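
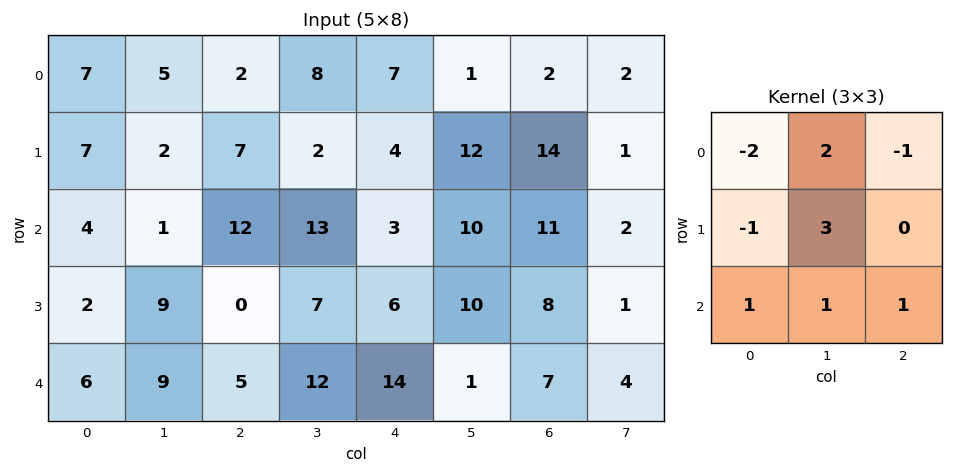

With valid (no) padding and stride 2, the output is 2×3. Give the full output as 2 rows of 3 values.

10 32 42
27 51 49

Output[0,0]: The receptive field on the input at this output position is [7 5 2 / 7 2 7 / 4 1 12]. Elementwise product with the kernel and sum: 7·-2 + 5·2 + 2·-1 + 7·-1 + 2·3 + 4·1 + 1·1 + 12·1.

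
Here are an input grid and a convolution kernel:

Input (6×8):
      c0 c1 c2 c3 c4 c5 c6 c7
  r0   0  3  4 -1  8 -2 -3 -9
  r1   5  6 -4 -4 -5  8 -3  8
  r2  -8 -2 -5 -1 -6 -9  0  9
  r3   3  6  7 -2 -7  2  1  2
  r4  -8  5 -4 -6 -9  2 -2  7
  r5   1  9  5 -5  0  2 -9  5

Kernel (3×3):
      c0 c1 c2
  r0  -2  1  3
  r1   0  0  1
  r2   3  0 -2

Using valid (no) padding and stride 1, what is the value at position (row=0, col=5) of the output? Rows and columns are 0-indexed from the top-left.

-63

The receptive field on the input at this output position is [-2 -3 -9 / 8 -3 8 / -9 0 9]. Elementwise product with the kernel and sum: -2·-2 + -3·1 + -9·3 + 8·1 + -9·3 + 9·-2.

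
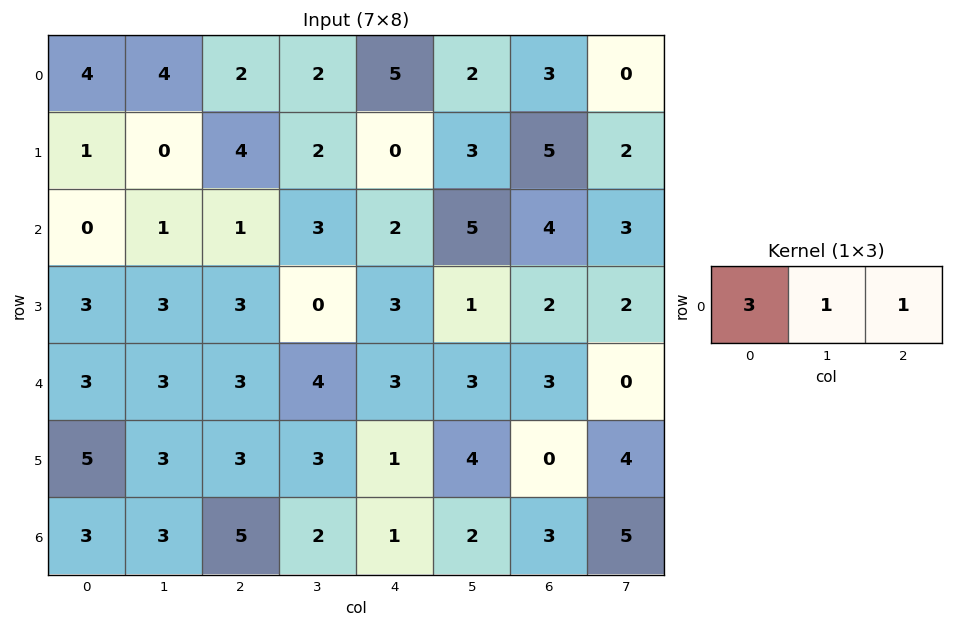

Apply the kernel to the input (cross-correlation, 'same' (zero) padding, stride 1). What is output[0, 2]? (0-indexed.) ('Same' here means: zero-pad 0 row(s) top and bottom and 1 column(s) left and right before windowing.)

The receptive field on the zero-padded input at this output position is [4 2 2]. Elementwise product with the kernel and sum: 4·3 + 2·1 + 2·1.

16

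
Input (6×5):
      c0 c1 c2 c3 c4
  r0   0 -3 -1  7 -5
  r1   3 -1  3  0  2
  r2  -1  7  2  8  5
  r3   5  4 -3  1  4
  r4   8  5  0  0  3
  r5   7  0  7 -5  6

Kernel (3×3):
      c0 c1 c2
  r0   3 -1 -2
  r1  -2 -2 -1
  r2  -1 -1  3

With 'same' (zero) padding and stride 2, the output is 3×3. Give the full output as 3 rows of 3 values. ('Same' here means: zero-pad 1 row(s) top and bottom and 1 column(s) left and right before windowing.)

-3 -1 -6
1 -30 -33
-41 -19 -8

Output[0,0]: The receptive field on the zero-padded input at this output position is [0 0 0 / 0 0 -3 / 0 3 -1]. Elementwise product with the kernel and sum: 0·3 + 0·-1 + 0·-2 + 0·-2 + 0·-2 + -3·-1 + 0·-1 + 3·-1 + -1·3.
Output[0,1]: The receptive field on the zero-padded input at this output position is [0 0 0 / -3 -1 7 / -1 3 0]. Elementwise product with the kernel and sum: 0·3 + 0·-1 + 0·-2 + -3·-2 + -1·-2 + 7·-1 + -1·-1 + 3·-1 + 0·3.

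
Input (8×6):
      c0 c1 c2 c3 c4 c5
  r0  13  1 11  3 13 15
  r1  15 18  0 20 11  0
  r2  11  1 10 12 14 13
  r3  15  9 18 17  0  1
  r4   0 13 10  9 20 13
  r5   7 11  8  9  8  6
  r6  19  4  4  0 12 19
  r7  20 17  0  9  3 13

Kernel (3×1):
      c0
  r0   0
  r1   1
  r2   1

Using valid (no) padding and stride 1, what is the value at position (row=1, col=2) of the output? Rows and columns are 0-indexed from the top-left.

28

The receptive field on the input at this output position is [0 / 10 / 18]. Elementwise product with the kernel and sum: 10·1 + 18·1.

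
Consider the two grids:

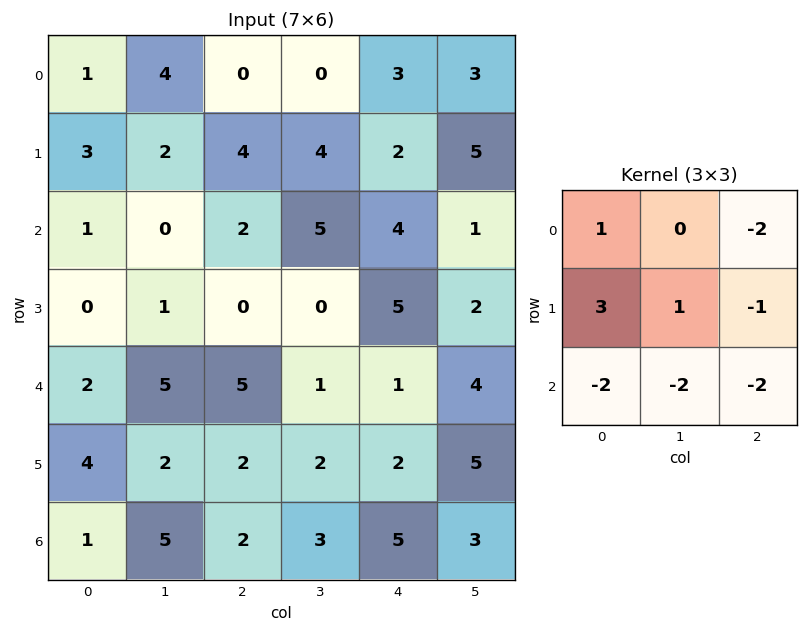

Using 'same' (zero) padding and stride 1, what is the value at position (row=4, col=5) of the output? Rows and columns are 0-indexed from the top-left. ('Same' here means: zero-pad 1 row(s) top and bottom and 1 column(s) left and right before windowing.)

-2

The receptive field on the zero-padded input at this output position is [5 2 0 / 1 4 0 / 2 5 0]. Elementwise product with the kernel and sum: 5·1 + 0·-2 + 1·3 + 4·1 + 0·-1 + 2·-2 + 5·-2 + 0·-2.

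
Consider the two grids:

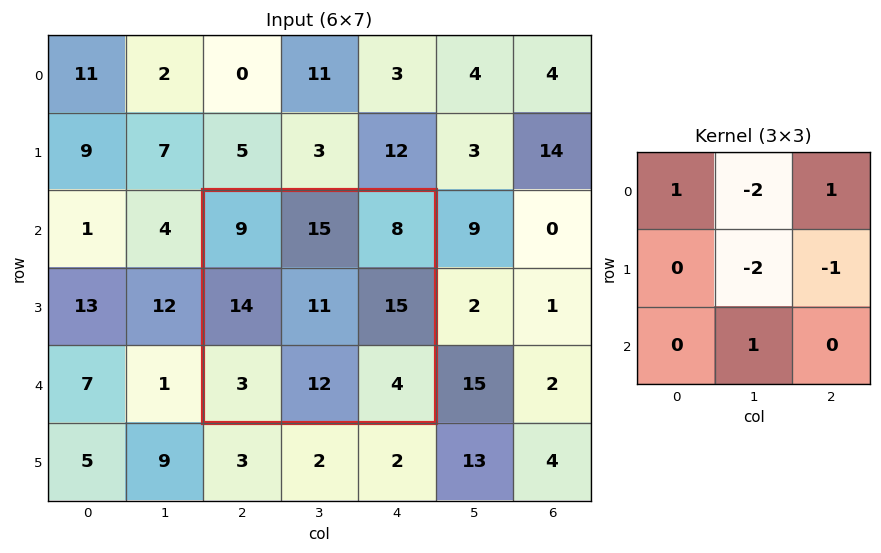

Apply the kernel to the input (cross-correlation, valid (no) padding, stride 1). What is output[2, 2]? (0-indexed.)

The receptive field on the input at this output position is [9 15 8 / 14 11 15 / 3 12 4]. Elementwise product with the kernel and sum: 9·1 + 15·-2 + 8·1 + 11·-2 + 15·-1 + 12·1.

-38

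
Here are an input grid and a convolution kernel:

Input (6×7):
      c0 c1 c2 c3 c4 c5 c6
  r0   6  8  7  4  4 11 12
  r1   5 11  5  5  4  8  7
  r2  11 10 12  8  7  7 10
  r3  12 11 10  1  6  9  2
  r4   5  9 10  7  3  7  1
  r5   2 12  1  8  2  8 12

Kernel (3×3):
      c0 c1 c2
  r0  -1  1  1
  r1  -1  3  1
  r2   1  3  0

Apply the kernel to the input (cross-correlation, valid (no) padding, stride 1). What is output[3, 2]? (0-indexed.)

36

The receptive field on the input at this output position is [10 1 6 / 10 7 3 / 1 8 2]. Elementwise product with the kernel and sum: 10·-1 + 1·1 + 6·1 + 10·-1 + 7·3 + 3·1 + 1·1 + 8·3.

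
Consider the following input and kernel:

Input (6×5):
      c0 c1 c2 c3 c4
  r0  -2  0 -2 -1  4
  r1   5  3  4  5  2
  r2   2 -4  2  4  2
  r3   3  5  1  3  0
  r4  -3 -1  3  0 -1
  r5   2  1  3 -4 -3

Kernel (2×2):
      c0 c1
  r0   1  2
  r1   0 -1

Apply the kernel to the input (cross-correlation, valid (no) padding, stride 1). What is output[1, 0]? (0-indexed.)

15

The receptive field on the input at this output position is [5 3 / 2 -4]. Elementwise product with the kernel and sum: 5·1 + 3·2 + -4·-1.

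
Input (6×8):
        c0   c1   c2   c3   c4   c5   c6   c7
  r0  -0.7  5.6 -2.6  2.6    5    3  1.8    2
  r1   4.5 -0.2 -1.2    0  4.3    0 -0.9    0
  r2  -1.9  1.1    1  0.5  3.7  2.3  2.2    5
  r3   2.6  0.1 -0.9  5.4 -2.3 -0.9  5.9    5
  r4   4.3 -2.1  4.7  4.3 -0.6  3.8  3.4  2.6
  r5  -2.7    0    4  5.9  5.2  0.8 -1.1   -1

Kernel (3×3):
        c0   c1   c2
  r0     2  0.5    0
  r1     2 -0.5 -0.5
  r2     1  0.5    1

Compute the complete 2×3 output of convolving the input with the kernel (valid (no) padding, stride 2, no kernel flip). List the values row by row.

10.75 -3.5 27.6
10.3 5.15 6.15

Output[0,0]: The receptive field on the input at this output position is [-0.7 5.6 -2.6 / 4.5 -0.2 -1.2 / -1.9 1.1 1]. Elementwise product with the kernel and sum: -0.7·2 + 5.6·0.5 + 4.5·2 + -0.2·-0.5 + -1.2·-0.5 + -1.9·1 + 1.1·0.5 + 1·1.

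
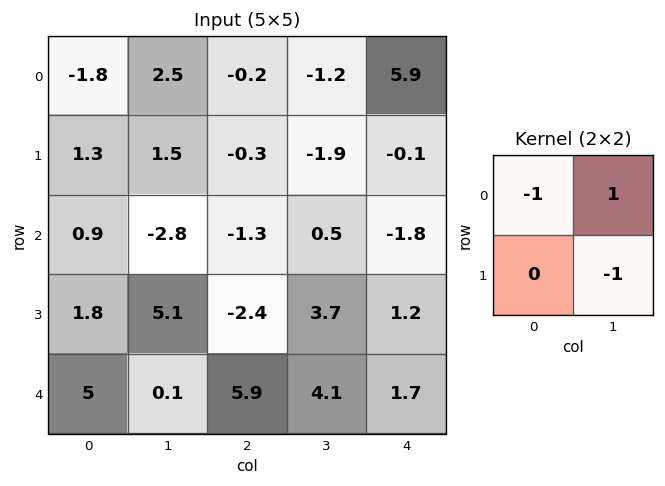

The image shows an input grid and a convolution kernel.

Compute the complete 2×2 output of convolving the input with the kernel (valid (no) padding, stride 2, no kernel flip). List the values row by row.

2.8 0.9
-8.8 -1.9

Output[0,0]: The receptive field on the input at this output position is [-1.8 2.5 / 1.3 1.5]. Elementwise product with the kernel and sum: -1.8·-1 + 2.5·1 + 1.5·-1.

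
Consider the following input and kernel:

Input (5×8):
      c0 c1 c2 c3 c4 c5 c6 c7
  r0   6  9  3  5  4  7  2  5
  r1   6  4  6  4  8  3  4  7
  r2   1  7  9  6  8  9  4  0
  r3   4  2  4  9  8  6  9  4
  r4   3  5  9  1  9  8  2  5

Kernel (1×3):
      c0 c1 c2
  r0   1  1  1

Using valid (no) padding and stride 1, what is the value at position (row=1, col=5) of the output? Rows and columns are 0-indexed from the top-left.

The receptive field on the input at this output position is [3 4 7]. Elementwise product with the kernel and sum: 3·1 + 4·1 + 7·1.

14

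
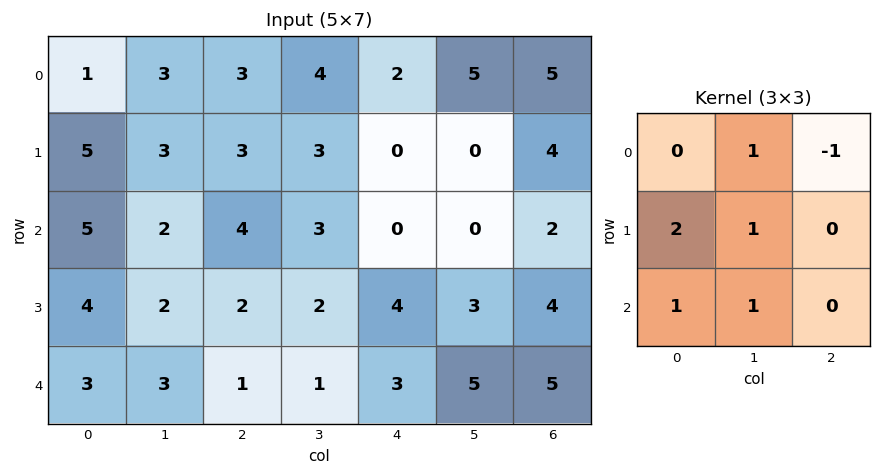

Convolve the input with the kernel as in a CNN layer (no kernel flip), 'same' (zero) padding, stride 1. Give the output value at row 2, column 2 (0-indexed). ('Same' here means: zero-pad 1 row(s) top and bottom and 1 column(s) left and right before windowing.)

The receptive field on the zero-padded input at this output position is [3 3 3 / 2 4 3 / 2 2 2]. Elementwise product with the kernel and sum: 3·1 + 3·-1 + 2·2 + 4·1 + 2·1 + 2·1.

12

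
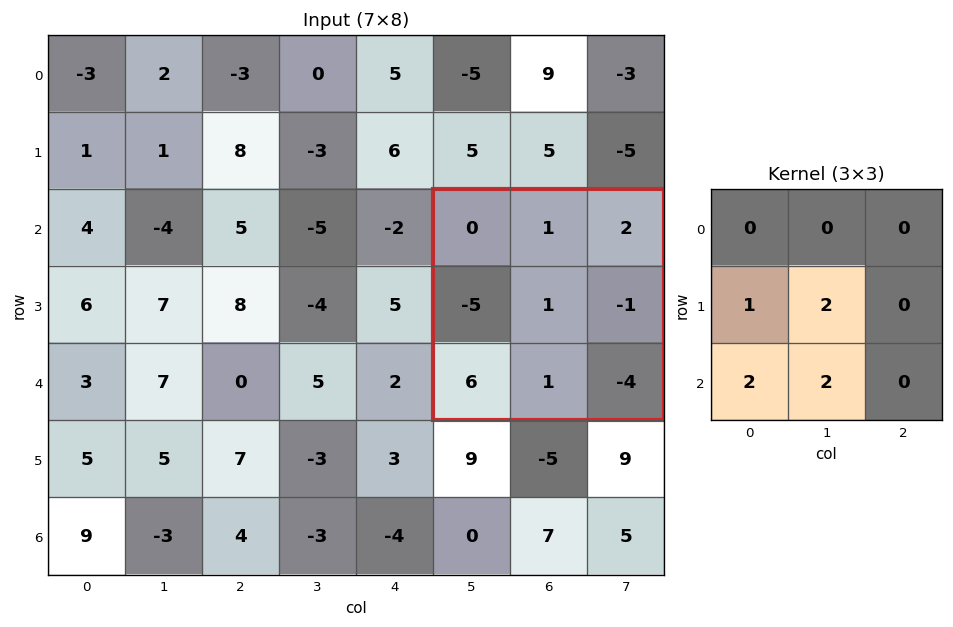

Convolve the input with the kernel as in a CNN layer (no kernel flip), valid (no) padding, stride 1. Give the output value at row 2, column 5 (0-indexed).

11

The receptive field on the input at this output position is [0 1 2 / -5 1 -1 / 6 1 -4]. Elementwise product with the kernel and sum: -5·1 + 1·2 + 6·2 + 1·2.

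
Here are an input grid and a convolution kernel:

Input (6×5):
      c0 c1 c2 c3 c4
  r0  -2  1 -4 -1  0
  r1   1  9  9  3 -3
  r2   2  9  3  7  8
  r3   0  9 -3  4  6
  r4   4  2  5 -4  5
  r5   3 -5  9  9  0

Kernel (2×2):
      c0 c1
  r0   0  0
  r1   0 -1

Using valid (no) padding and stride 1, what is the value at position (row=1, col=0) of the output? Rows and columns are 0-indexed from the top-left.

-9

The receptive field on the input at this output position is [1 9 / 2 9]. Elementwise product with the kernel and sum: 9·-1.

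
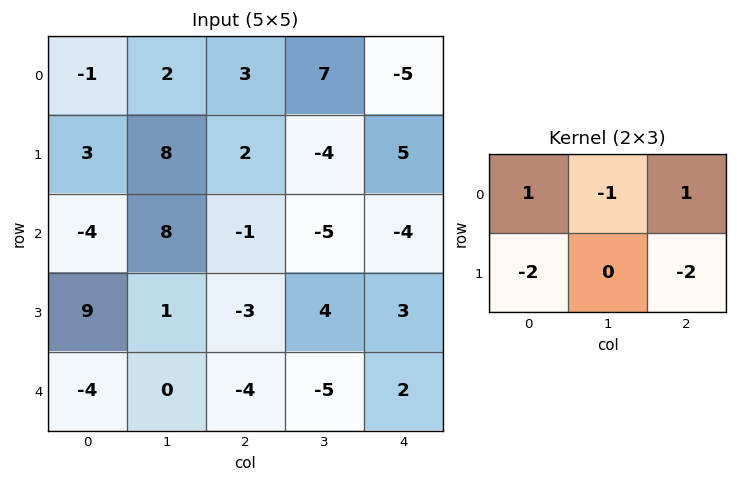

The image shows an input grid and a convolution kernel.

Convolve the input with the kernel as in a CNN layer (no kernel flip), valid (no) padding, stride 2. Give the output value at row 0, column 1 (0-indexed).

The receptive field on the input at this output position is [3 7 -5 / 2 -4 5]. Elementwise product with the kernel and sum: 3·1 + 7·-1 + -5·1 + 2·-2 + 5·-2.

-23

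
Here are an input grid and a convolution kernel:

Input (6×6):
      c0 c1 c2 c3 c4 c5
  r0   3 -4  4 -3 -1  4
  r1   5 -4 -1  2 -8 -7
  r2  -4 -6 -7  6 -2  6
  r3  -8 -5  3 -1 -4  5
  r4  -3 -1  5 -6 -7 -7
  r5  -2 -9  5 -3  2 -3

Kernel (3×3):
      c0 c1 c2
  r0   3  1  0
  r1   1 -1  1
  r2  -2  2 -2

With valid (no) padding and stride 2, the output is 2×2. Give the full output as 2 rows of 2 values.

23 28
-24 -23

Output[0,0]: The receptive field on the input at this output position is [3 -4 4 / 5 -4 -1 / -4 -6 -7]. Elementwise product with the kernel and sum: 3·3 + -4·1 + 5·1 + -4·-1 + -1·1 + -4·-2 + -6·2 + -7·-2.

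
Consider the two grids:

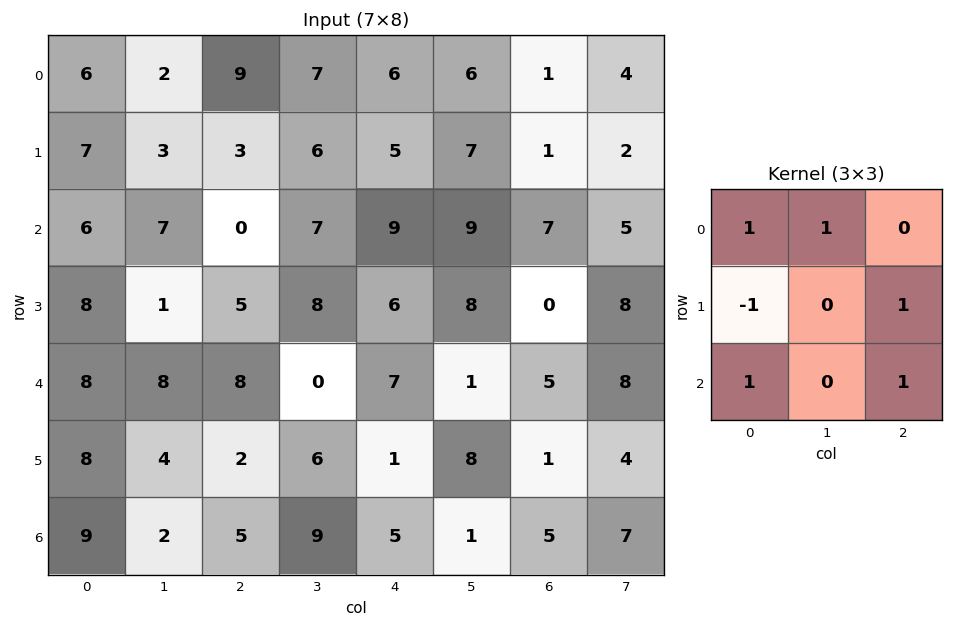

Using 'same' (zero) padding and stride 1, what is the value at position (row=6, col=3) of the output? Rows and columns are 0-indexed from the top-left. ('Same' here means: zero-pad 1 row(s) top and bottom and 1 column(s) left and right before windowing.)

8

The receptive field on the zero-padded input at this output position is [2 6 1 / 5 9 5 / 0 0 0]. Elementwise product with the kernel and sum: 2·1 + 6·1 + 5·-1 + 5·1 + 0·1 + 0·1.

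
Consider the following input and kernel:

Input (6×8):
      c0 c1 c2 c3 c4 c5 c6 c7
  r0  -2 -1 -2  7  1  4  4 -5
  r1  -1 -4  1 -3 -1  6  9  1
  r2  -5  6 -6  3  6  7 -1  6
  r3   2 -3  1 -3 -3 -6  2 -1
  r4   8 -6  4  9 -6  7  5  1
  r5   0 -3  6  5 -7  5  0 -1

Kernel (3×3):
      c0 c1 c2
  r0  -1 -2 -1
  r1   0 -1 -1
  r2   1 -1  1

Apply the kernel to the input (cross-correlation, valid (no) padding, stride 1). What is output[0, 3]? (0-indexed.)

The receptive field on the input at this output position is [7 1 4 / -3 -1 6 / 3 6 7]. Elementwise product with the kernel and sum: 7·-1 + 1·-2 + 4·-1 + -1·-1 + 6·-1 + 3·1 + 6·-1 + 7·1.

-14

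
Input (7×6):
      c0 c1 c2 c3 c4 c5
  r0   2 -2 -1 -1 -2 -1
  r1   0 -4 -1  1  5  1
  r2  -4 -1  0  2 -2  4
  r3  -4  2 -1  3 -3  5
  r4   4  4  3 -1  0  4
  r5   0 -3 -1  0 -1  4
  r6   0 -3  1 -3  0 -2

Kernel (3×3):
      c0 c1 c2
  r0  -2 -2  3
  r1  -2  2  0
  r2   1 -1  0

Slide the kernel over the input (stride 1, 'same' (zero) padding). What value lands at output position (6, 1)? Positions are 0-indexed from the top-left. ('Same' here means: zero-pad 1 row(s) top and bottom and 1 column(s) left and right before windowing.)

-3

The receptive field on the zero-padded input at this output position is [0 -3 -1 / 0 -3 1 / 0 0 0]. Elementwise product with the kernel and sum: 0·-2 + -3·-2 + -1·3 + 0·-2 + -3·2 + 0·1 + 0·-1.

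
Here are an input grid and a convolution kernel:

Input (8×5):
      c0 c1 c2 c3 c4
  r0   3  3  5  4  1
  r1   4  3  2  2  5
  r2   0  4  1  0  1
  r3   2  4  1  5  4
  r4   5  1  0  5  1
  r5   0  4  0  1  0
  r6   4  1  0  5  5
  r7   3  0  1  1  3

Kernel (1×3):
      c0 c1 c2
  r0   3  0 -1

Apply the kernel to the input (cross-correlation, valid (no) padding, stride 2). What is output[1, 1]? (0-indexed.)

2

The receptive field on the input at this output position is [1 0 1]. Elementwise product with the kernel and sum: 1·3 + 1·-1.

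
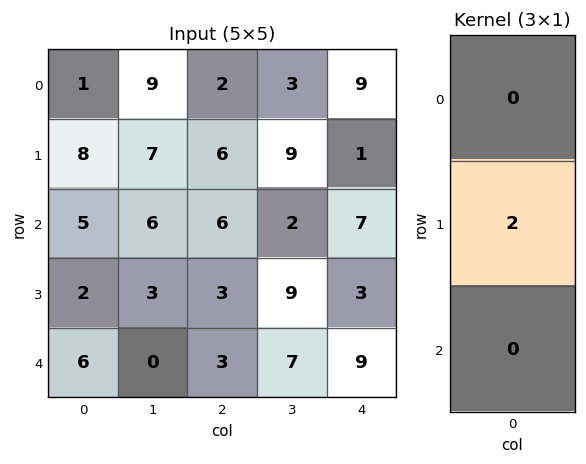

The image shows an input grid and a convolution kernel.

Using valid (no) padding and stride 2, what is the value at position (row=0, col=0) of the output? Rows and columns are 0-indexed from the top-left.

16

The receptive field on the input at this output position is [1 / 8 / 5]. Elementwise product with the kernel and sum: 8·2.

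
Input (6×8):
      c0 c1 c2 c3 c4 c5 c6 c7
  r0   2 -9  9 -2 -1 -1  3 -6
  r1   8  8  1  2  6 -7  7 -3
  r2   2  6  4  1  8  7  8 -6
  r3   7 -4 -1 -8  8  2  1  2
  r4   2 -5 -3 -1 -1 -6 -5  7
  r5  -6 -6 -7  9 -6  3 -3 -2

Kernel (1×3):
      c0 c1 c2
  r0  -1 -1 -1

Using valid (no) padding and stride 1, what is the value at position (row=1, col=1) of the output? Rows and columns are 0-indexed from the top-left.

-11

The receptive field on the input at this output position is [8 1 2]. Elementwise product with the kernel and sum: 8·-1 + 1·-1 + 2·-1.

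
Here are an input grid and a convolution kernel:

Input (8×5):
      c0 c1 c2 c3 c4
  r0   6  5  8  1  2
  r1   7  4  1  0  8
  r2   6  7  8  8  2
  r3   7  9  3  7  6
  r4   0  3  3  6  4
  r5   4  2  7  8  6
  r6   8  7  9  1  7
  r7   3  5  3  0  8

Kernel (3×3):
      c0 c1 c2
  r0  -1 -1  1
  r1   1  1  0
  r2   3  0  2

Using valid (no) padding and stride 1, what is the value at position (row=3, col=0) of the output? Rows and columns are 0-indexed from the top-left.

The receptive field on the input at this output position is [7 9 3 / 0 3 3 / 4 2 7]. Elementwise product with the kernel and sum: 7·-1 + 9·-1 + 3·1 + 0·1 + 3·1 + 4·3 + 7·2.

16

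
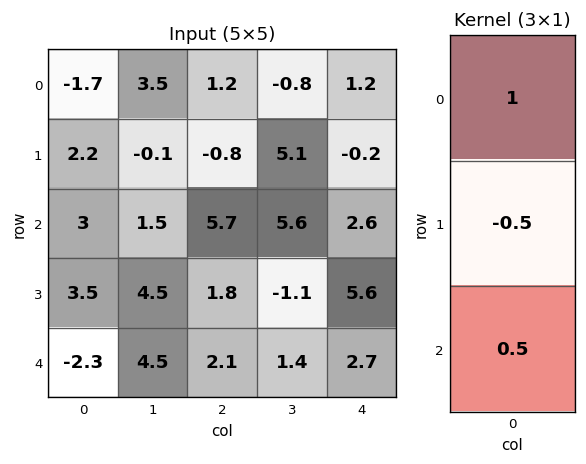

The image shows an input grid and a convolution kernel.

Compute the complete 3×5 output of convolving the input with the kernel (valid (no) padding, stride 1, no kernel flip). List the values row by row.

-1.3 4.3 4.45 -0.55 2.6
2.45 1.4 -2.75 1.75 1.3
0.1 1.5 5.85 6.85 1.15

Output[0,0]: The receptive field on the input at this output position is [-1.7 / 2.2 / 3]. Elementwise product with the kernel and sum: -1.7·1 + 2.2·-0.5 + 3·0.5.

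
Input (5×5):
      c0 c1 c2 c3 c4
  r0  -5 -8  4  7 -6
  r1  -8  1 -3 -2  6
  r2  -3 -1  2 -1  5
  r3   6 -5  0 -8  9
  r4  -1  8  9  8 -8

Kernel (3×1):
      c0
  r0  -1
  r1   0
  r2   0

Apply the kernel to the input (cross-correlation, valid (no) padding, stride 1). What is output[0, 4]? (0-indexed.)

The receptive field on the input at this output position is [-6 / 6 / 5]. Elementwise product with the kernel and sum: -6·-1.

6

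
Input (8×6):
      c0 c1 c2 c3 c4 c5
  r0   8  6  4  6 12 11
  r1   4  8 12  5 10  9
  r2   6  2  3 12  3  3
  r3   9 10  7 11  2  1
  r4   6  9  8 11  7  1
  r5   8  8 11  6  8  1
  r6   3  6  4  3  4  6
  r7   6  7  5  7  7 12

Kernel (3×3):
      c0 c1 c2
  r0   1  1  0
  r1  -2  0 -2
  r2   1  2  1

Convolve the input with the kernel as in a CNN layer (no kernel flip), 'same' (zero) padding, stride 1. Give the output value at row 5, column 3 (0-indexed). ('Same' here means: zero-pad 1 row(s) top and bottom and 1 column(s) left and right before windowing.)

-5

The receptive field on the zero-padded input at this output position is [8 11 7 / 11 6 8 / 4 3 4]. Elementwise product with the kernel and sum: 8·1 + 11·1 + 11·-2 + 8·-2 + 4·1 + 3·2 + 4·1.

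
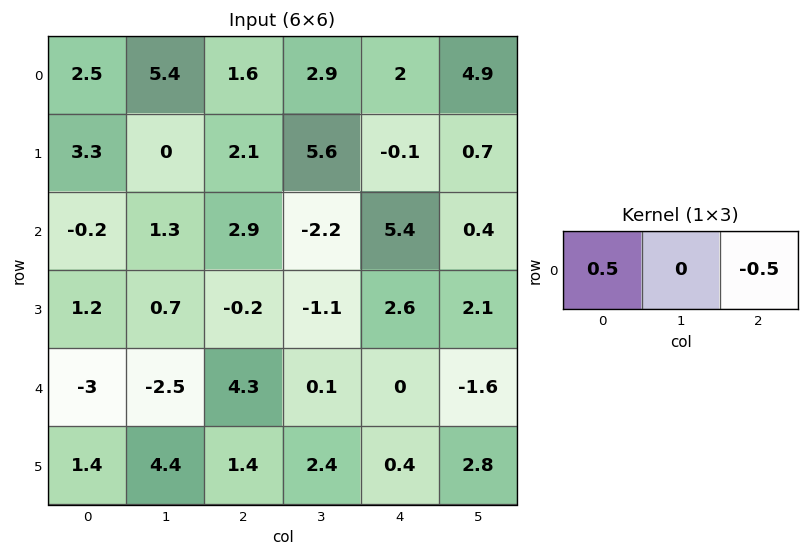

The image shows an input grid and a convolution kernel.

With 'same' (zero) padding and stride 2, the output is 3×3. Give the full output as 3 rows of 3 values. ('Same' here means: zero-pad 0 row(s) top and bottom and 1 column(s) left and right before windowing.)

-2.7 1.25 -1
-0.65 1.75 -1.3
1.25 -1.3 0.85

Output[0,0]: The receptive field on the zero-padded input at this output position is [0 2.5 5.4]. Elementwise product with the kernel and sum: 0·0.5 + 5.4·-0.5.
Output[0,1]: The receptive field on the zero-padded input at this output position is [5.4 1.6 2.9]. Elementwise product with the kernel and sum: 5.4·0.5 + 2.9·-0.5.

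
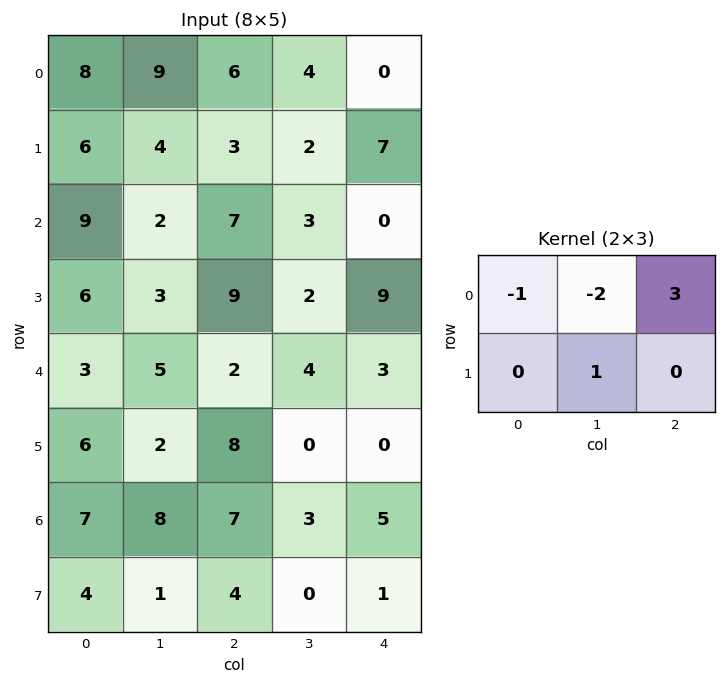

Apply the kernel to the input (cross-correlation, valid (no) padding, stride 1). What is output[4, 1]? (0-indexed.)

11

The receptive field on the input at this output position is [5 2 4 / 2 8 0]. Elementwise product with the kernel and sum: 5·-1 + 2·-2 + 4·3 + 8·1.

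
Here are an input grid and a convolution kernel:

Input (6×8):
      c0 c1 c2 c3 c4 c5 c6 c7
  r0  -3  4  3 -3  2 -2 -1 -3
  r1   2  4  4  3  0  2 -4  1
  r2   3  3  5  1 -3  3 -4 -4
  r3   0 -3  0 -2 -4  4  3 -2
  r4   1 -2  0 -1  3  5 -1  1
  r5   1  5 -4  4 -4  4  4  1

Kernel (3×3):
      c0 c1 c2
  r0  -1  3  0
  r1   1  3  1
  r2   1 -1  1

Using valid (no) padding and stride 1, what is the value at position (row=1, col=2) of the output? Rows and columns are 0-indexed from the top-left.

The receptive field on the input at this output position is [4 3 0 / 5 1 -3 / 0 -2 -4]. Elementwise product with the kernel and sum: 4·-1 + 3·3 + 5·1 + 1·3 + -3·1 + 0·1 + -2·-1 + -4·1.

8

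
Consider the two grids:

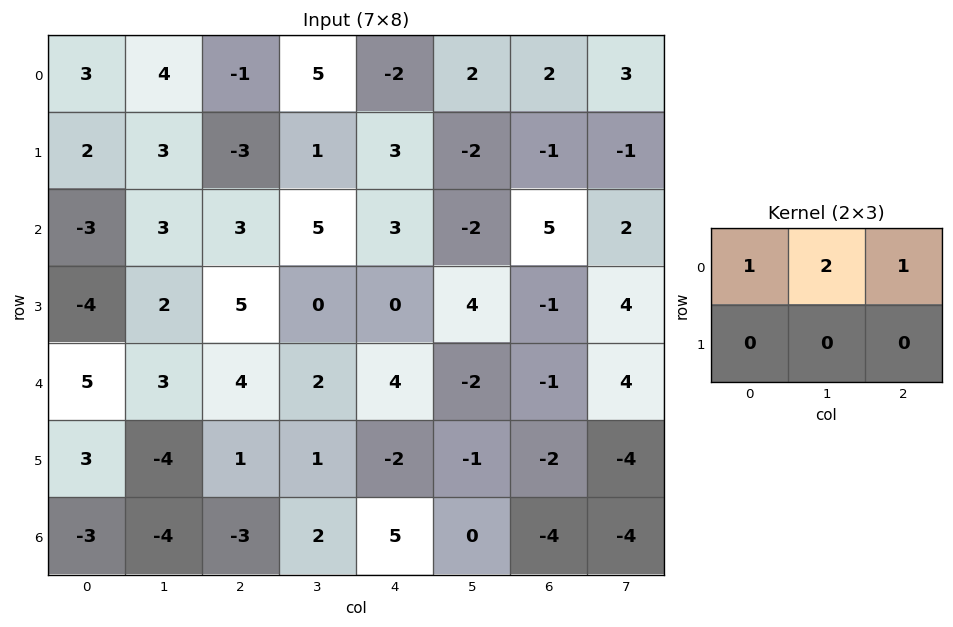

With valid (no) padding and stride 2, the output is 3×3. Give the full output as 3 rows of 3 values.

Output[0,0]: The receptive field on the input at this output position is [3 4 -1 / 2 3 -3]. Elementwise product with the kernel and sum: 3·1 + 4·2 + -1·1.

10 7 4
6 16 4
15 12 -1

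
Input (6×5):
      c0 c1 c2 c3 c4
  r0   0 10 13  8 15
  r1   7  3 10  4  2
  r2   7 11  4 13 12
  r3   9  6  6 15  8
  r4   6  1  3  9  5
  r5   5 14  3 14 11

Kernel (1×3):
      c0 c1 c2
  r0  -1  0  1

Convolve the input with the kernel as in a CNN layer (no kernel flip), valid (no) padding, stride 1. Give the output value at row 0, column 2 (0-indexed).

2

The receptive field on the input at this output position is [13 8 15]. Elementwise product with the kernel and sum: 13·-1 + 15·1.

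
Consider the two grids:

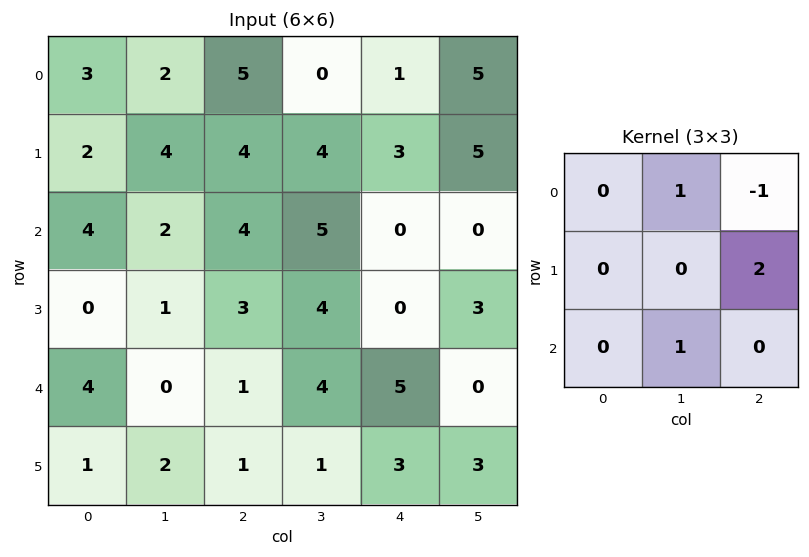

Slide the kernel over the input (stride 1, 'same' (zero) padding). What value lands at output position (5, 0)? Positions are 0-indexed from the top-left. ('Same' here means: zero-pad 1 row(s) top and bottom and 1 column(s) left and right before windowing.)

8

The receptive field on the zero-padded input at this output position is [0 4 0 / 0 1 2 / 0 0 0]. Elementwise product with the kernel and sum: 4·1 + 0·-1 + 2·2 + 0·1.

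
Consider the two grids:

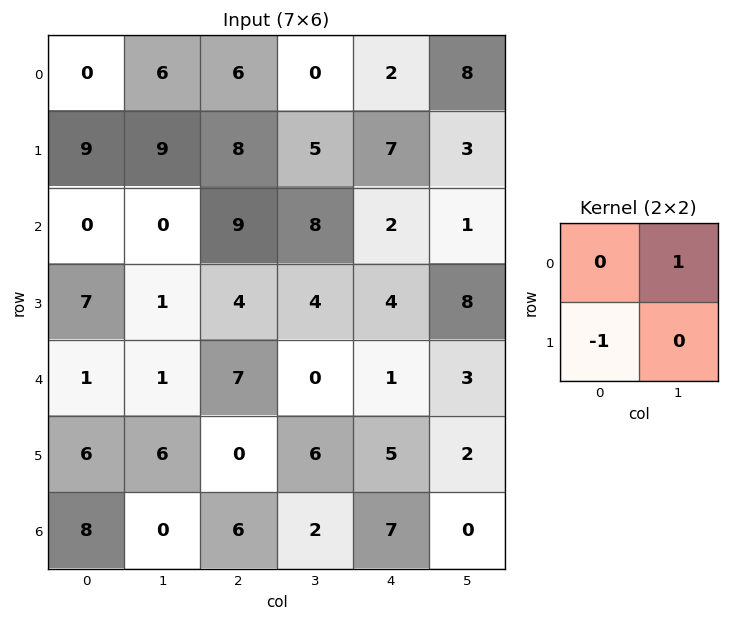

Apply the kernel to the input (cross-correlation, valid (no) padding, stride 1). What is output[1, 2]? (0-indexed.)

-4

The receptive field on the input at this output position is [8 5 / 9 8]. Elementwise product with the kernel and sum: 5·1 + 9·-1.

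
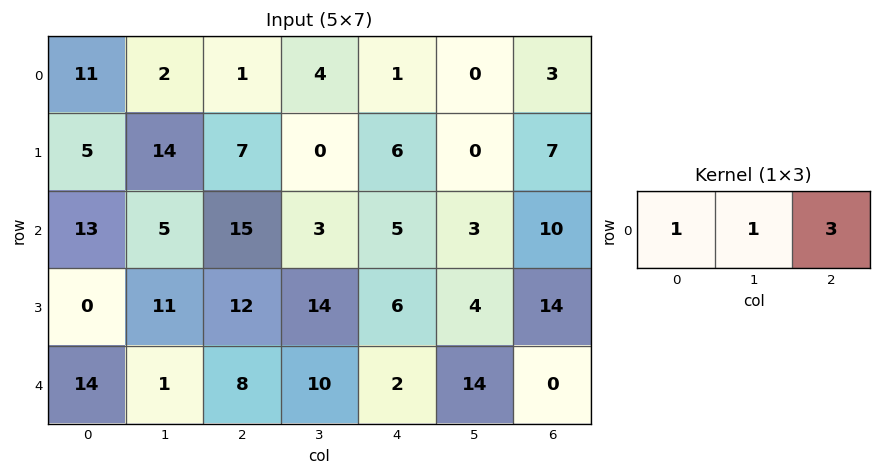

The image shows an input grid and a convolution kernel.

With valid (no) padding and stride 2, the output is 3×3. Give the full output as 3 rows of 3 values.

16 8 10
63 33 38
39 24 16

Output[0,0]: The receptive field on the input at this output position is [11 2 1]. Elementwise product with the kernel and sum: 11·1 + 2·1 + 1·3.
Output[0,1]: The receptive field on the input at this output position is [1 4 1]. Elementwise product with the kernel and sum: 1·1 + 4·1 + 1·3.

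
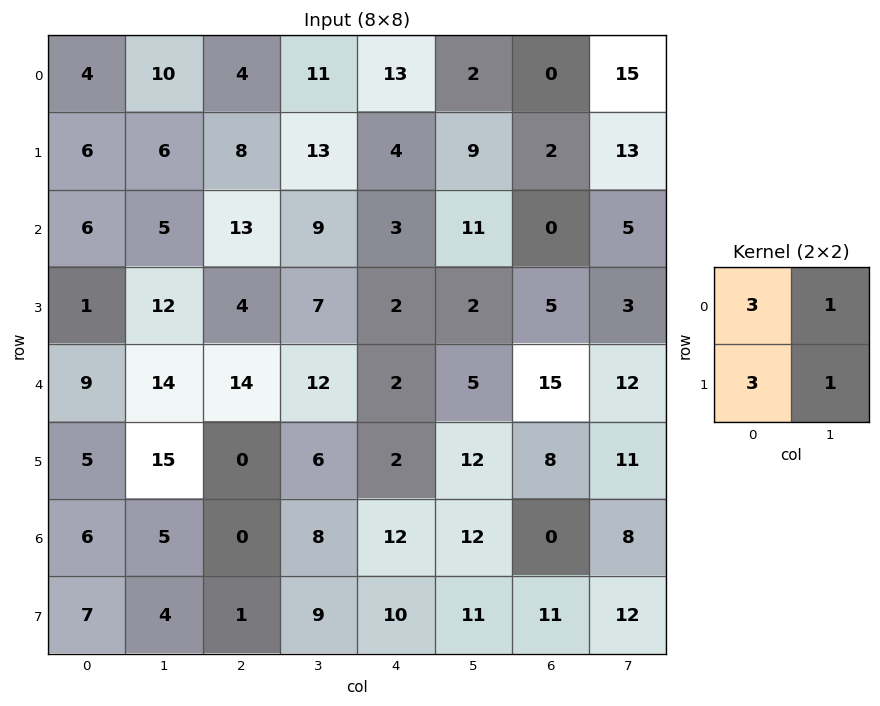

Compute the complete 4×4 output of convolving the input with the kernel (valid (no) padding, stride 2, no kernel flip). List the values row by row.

Output[0,0]: The receptive field on the input at this output position is [4 10 / 6 6]. Elementwise product with the kernel and sum: 4·3 + 10·1 + 6·3 + 6·1.

46 60 62 34
38 67 28 23
71 60 29 92
48 20 89 53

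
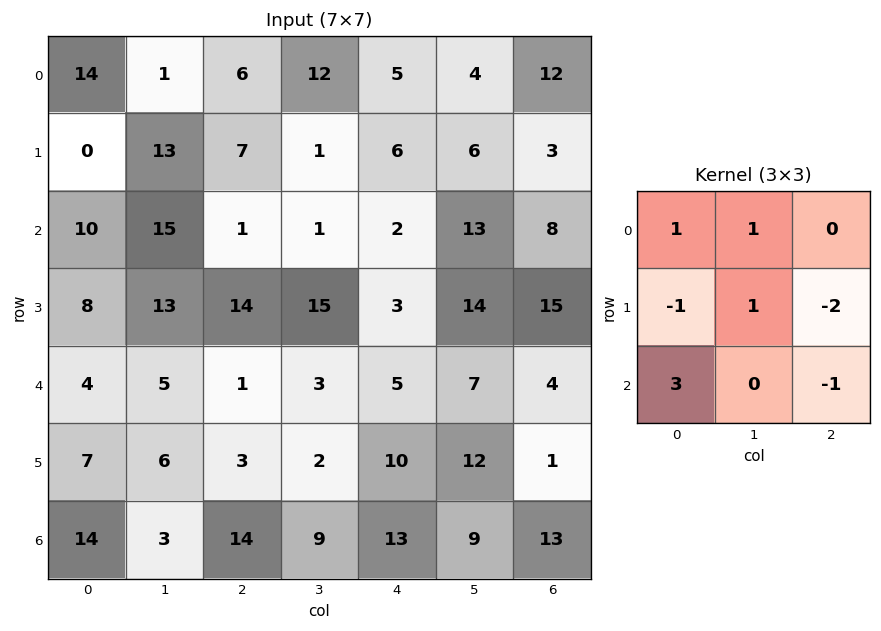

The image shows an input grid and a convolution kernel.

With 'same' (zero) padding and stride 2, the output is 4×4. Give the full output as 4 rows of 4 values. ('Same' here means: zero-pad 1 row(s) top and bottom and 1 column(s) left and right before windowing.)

Output[0,0]: The receptive field on the zero-padded input at this output position is [0 0 0 / 0 14 1 / 0 0 13]. Elementwise product with the kernel and sum: 0·1 + 0·1 + 0·-1 + 14·1 + 1·-2 + 0·3 + 13·-1.

-1 19 -18 26
-33 28 13 46
-4 33 0 62
15 2 -2 17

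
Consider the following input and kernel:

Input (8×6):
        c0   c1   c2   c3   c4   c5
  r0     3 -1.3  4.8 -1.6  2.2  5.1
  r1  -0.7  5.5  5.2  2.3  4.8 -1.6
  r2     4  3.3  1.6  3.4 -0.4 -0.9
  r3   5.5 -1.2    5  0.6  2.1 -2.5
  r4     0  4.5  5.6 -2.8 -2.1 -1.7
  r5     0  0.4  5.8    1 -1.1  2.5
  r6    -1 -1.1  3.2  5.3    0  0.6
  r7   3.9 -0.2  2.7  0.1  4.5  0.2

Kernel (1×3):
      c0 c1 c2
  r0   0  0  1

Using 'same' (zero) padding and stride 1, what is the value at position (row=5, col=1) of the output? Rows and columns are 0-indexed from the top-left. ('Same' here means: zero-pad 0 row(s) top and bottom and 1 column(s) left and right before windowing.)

5.8

The receptive field on the zero-padded input at this output position is [0 0.4 5.8]. Elementwise product with the kernel and sum: 5.8·1.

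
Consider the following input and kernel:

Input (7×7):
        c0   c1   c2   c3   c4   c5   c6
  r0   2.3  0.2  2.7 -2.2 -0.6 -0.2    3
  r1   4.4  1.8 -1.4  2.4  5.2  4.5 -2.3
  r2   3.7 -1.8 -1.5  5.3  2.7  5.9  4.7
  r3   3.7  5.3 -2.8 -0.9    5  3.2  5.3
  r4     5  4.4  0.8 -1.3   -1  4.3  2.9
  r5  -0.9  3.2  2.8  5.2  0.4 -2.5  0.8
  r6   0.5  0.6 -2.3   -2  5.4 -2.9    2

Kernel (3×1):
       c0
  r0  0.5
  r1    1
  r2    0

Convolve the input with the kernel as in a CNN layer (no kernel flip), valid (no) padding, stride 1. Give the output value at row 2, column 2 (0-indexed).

-3.55

The receptive field on the input at this output position is [-1.5 / -2.8 / 0.8]. Elementwise product with the kernel and sum: -1.5·0.5 + -2.8·1.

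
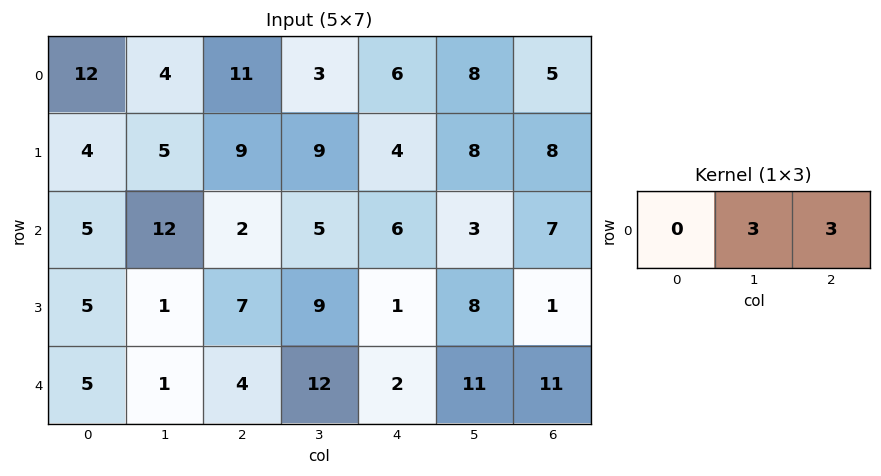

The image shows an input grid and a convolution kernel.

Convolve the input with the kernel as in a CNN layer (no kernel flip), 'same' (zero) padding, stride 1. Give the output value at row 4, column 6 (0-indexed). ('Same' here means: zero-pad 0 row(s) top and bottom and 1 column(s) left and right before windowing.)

The receptive field on the zero-padded input at this output position is [11 11 0]. Elementwise product with the kernel and sum: 11·3 + 0·3.

33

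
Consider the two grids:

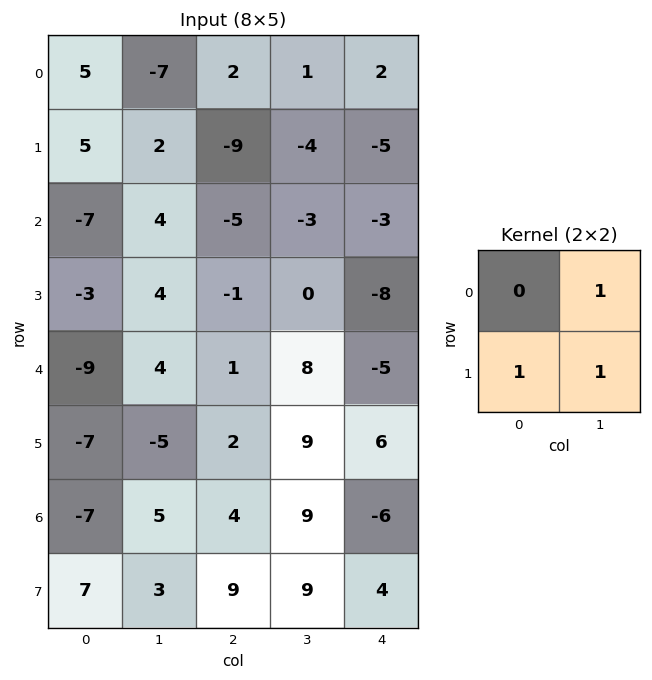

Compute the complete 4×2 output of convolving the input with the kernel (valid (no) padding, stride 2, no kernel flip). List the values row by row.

0 -12
5 -4
-8 19
15 27

Output[0,0]: The receptive field on the input at this output position is [5 -7 / 5 2]. Elementwise product with the kernel and sum: -7·1 + 5·1 + 2·1.
Output[0,1]: The receptive field on the input at this output position is [2 1 / -9 -4]. Elementwise product with the kernel and sum: 1·1 + -9·1 + -4·1.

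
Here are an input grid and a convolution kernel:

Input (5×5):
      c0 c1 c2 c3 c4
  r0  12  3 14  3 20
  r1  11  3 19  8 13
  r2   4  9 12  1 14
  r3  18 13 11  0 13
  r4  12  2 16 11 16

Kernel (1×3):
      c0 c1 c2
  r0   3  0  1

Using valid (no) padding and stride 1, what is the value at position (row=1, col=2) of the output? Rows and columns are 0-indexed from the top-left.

The receptive field on the input at this output position is [19 8 13]. Elementwise product with the kernel and sum: 19·3 + 13·1.

70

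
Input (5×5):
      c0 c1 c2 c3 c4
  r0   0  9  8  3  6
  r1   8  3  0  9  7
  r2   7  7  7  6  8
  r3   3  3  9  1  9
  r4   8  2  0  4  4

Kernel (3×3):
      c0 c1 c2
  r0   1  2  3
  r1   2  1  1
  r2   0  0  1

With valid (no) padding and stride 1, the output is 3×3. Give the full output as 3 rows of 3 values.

Output[0,0]: The receptive field on the input at this output position is [0 9 8 / 8 3 0 / 7 7 7]. Elementwise product with the kernel and sum: 0·1 + 9·2 + 8·3 + 8·2 + 3·1 + 0·1 + 7·1.
Output[0,1]: The receptive field on the input at this output position is [9 8 3 / 3 0 9 / 7 7 6]. Elementwise product with the kernel and sum: 9·1 + 8·2 + 3·3 + 3·2 + 0·1 + 9·1 + 6·1.

68 55 56
51 58 76
60 59 75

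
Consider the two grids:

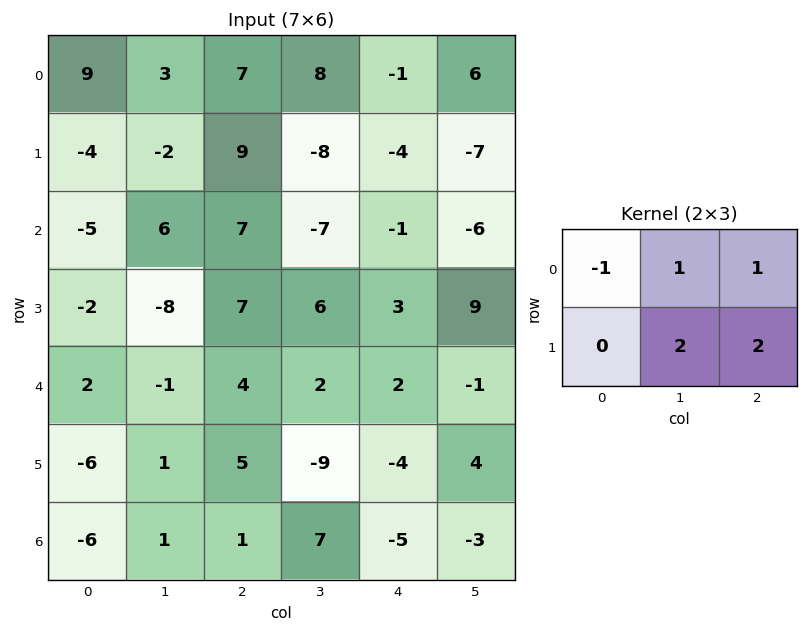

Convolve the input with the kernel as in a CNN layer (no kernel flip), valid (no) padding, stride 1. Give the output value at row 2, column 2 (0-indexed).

3

The receptive field on the input at this output position is [7 -7 -1 / 7 6 3]. Elementwise product with the kernel and sum: 7·-1 + -7·1 + -1·1 + 6·2 + 3·2.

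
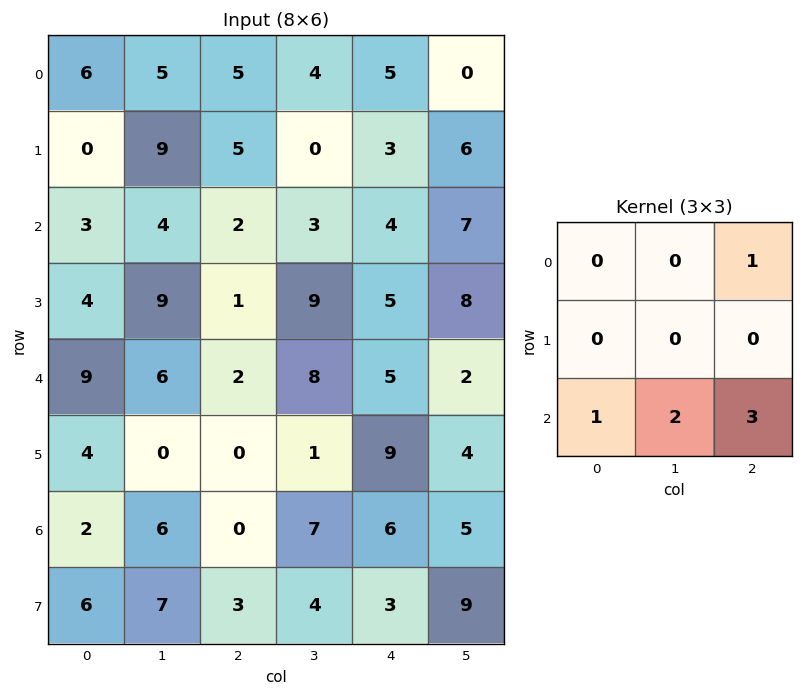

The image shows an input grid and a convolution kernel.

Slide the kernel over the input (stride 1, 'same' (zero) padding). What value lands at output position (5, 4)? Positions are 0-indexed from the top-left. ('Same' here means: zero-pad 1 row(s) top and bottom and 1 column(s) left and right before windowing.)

The receptive field on the zero-padded input at this output position is [8 5 2 / 1 9 4 / 7 6 5]. Elementwise product with the kernel and sum: 2·1 + 7·1 + 6·2 + 5·3.

36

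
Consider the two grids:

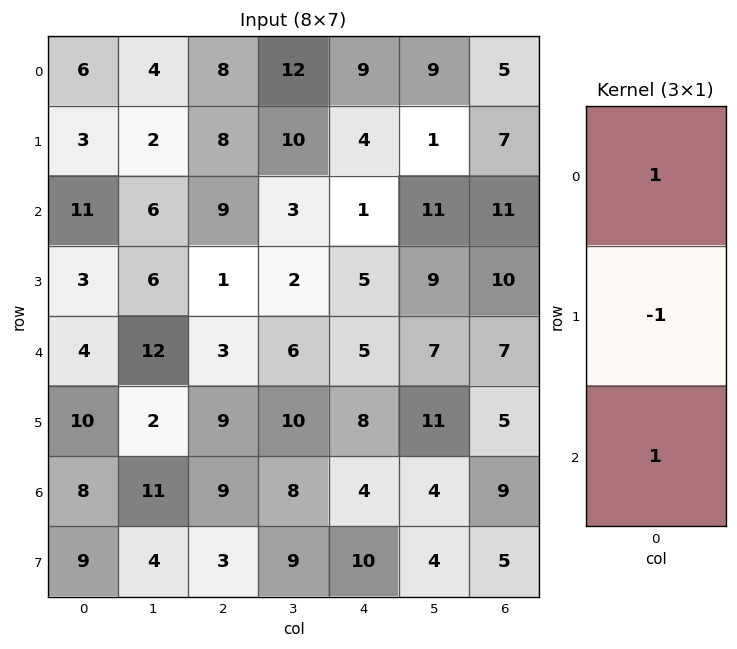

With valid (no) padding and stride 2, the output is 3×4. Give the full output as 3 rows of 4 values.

14 9 6 9
12 11 1 8
2 3 1 11

Output[0,0]: The receptive field on the input at this output position is [6 / 3 / 11]. Elementwise product with the kernel and sum: 6·1 + 3·-1 + 11·1.
Output[0,1]: The receptive field on the input at this output position is [8 / 8 / 9]. Elementwise product with the kernel and sum: 8·1 + 8·-1 + 9·1.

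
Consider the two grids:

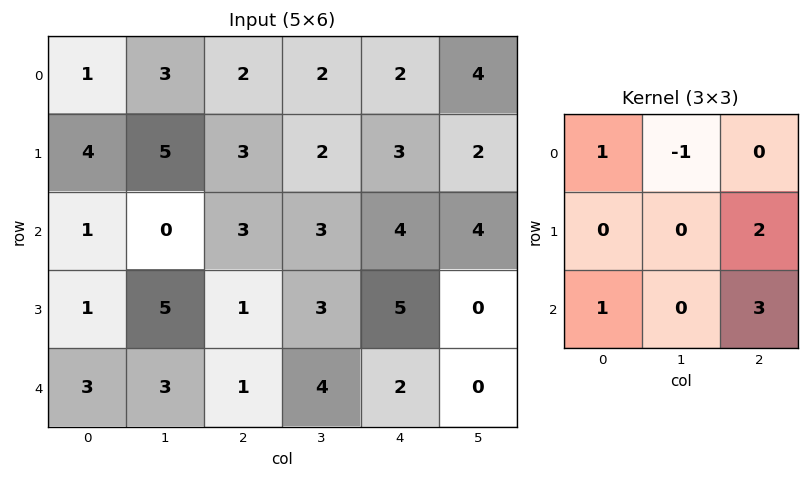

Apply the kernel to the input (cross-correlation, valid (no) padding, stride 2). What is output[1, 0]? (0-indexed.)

9

The receptive field on the input at this output position is [1 0 3 / 1 5 1 / 3 3 1]. Elementwise product with the kernel and sum: 1·1 + 0·-1 + 1·2 + 3·1 + 1·3.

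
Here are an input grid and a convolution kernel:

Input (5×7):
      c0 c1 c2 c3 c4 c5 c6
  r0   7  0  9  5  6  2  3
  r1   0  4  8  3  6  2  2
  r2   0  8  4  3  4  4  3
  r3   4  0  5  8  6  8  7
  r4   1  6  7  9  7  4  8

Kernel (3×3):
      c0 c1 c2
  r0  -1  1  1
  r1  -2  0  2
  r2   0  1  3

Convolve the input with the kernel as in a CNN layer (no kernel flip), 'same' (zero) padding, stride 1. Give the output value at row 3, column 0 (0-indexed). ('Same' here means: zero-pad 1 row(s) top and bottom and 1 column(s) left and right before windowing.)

The receptive field on the zero-padded input at this output position is [0 0 8 / 0 4 0 / 0 1 6]. Elementwise product with the kernel and sum: 0·-1 + 0·1 + 8·1 + 0·-2 + 0·2 + 1·1 + 6·3.

27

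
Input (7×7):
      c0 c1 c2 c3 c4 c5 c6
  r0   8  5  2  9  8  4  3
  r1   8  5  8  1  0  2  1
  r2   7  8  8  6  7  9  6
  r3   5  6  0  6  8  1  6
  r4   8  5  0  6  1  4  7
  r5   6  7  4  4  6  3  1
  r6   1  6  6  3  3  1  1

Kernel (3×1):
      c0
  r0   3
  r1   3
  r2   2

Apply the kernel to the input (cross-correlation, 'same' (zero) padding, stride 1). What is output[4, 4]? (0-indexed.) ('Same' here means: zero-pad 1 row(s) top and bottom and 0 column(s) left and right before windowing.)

The receptive field on the zero-padded input at this output position is [8 / 1 / 6]. Elementwise product with the kernel and sum: 8·3 + 1·3 + 6·2.

39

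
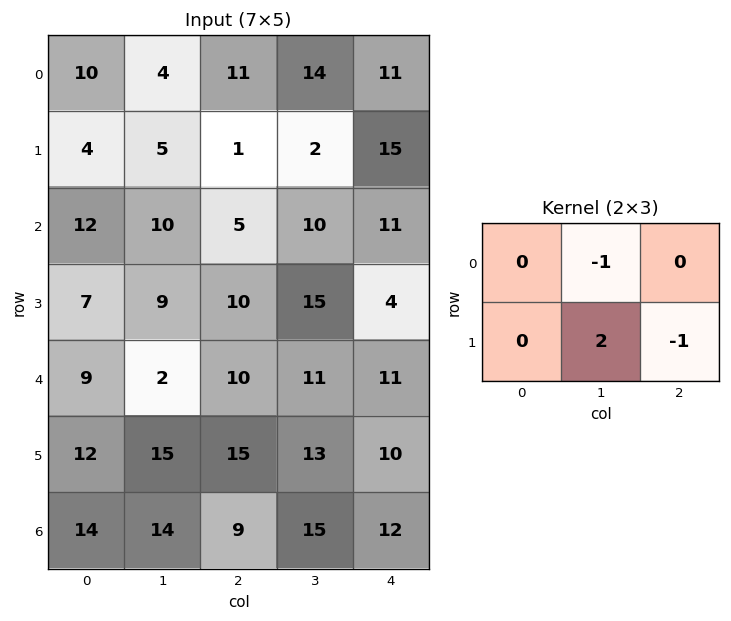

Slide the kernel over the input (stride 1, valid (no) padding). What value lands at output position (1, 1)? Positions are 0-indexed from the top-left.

The receptive field on the input at this output position is [5 1 2 / 10 5 10]. Elementwise product with the kernel and sum: 1·-1 + 5·2 + 10·-1.

-1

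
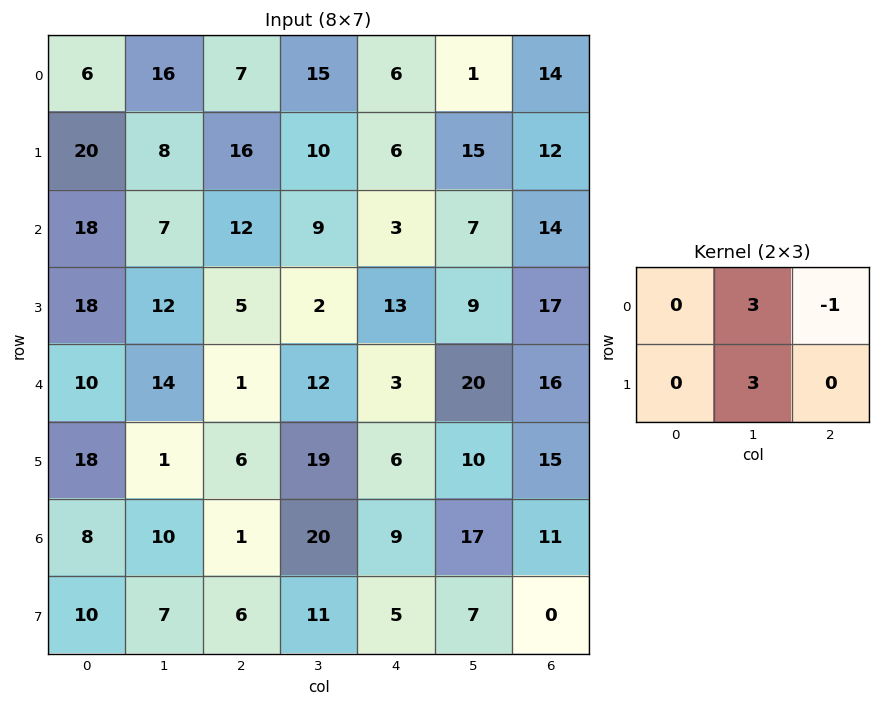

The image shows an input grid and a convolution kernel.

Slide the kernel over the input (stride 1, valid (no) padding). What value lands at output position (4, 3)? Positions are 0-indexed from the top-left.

The receptive field on the input at this output position is [12 3 20 / 19 6 10]. Elementwise product with the kernel and sum: 3·3 + 20·-1 + 6·3.

7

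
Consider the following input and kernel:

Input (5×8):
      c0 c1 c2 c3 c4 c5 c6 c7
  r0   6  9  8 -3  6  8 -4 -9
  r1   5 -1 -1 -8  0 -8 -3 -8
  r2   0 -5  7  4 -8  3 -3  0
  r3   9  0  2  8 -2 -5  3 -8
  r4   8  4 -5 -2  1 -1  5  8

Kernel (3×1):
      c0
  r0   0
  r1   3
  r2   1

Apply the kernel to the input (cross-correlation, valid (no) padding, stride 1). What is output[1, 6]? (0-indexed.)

The receptive field on the input at this output position is [-3 / -3 / 3]. Elementwise product with the kernel and sum: -3·3 + 3·1.

-6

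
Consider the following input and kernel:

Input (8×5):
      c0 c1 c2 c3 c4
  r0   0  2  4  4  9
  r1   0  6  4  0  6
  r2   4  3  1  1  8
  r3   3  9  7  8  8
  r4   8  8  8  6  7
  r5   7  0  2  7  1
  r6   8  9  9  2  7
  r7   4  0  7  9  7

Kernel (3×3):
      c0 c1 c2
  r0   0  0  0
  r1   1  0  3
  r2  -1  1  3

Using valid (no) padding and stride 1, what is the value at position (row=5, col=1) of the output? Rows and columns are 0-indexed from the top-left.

49

The receptive field on the input at this output position is [0 2 7 / 9 9 2 / 0 7 9]. Elementwise product with the kernel and sum: 9·1 + 2·3 + 0·-1 + 7·1 + 9·3.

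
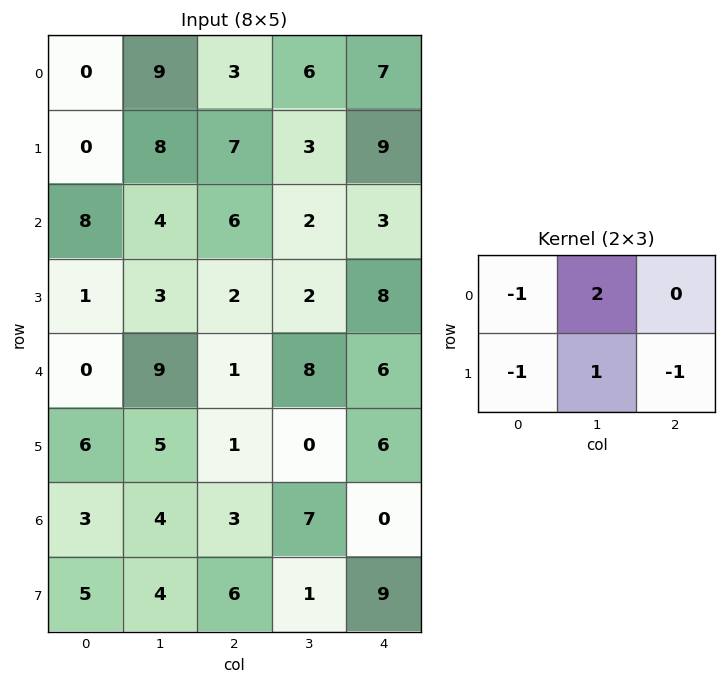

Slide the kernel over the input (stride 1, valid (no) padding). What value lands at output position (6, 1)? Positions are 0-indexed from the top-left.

3

The receptive field on the input at this output position is [4 3 7 / 4 6 1]. Elementwise product with the kernel and sum: 4·-1 + 3·2 + 4·-1 + 6·1 + 1·-1.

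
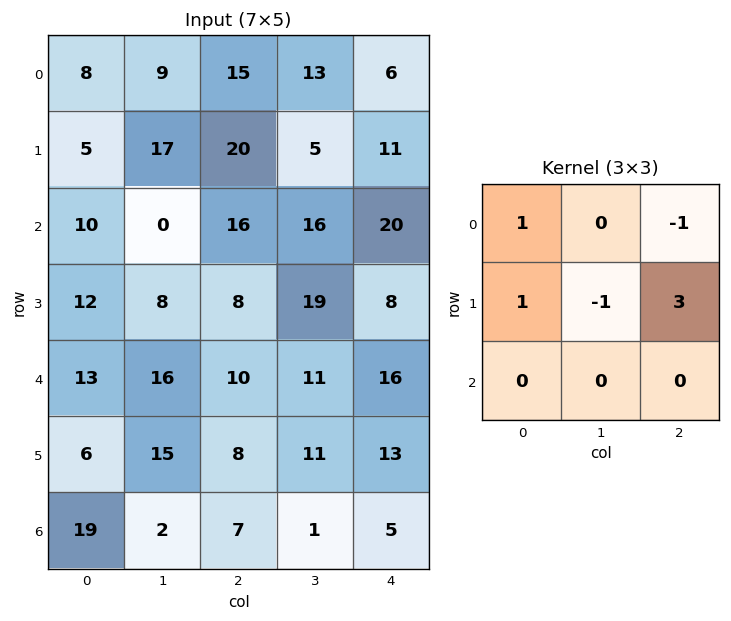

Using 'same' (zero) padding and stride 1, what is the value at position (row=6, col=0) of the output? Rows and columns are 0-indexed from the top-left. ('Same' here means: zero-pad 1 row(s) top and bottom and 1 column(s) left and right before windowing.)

The receptive field on the zero-padded input at this output position is [0 6 15 / 0 19 2 / 0 0 0]. Elementwise product with the kernel and sum: 0·1 + 15·-1 + 0·1 + 19·-1 + 2·3.

-28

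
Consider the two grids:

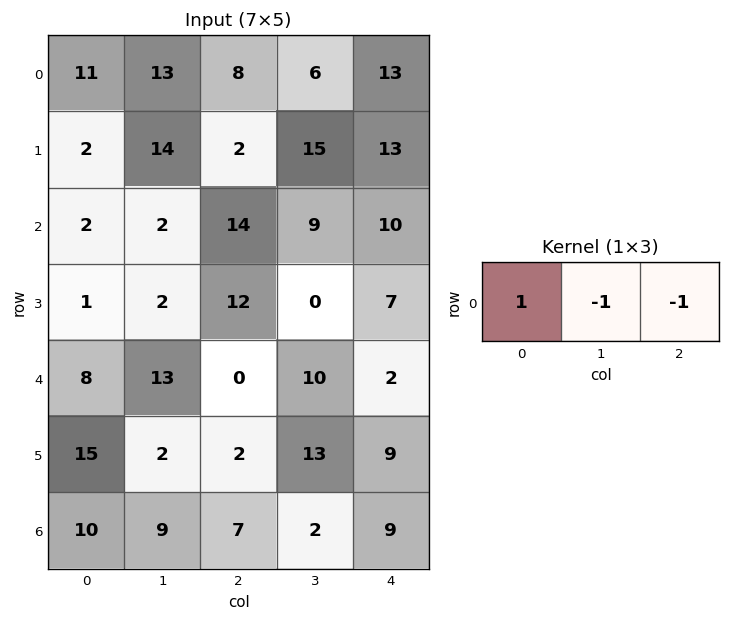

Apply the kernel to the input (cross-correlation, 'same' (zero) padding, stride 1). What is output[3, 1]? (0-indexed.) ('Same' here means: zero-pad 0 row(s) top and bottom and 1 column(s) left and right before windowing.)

The receptive field on the zero-padded input at this output position is [1 2 12]. Elementwise product with the kernel and sum: 1·1 + 2·-1 + 12·-1.

-13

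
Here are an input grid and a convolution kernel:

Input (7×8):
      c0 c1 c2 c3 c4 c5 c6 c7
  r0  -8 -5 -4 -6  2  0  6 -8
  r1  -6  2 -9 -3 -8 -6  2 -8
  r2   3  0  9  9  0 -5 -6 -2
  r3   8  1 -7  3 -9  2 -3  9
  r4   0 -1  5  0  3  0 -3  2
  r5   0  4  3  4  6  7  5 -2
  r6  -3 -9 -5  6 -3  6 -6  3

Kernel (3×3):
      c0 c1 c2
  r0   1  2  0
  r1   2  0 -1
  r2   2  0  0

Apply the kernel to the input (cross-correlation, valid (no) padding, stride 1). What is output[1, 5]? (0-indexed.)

The receptive field on the input at this output position is [-6 2 -8 / -5 -6 -2 / 2 -3 9]. Elementwise product with the kernel and sum: -6·1 + 2·2 + -5·2 + -2·-1 + 2·2.

-6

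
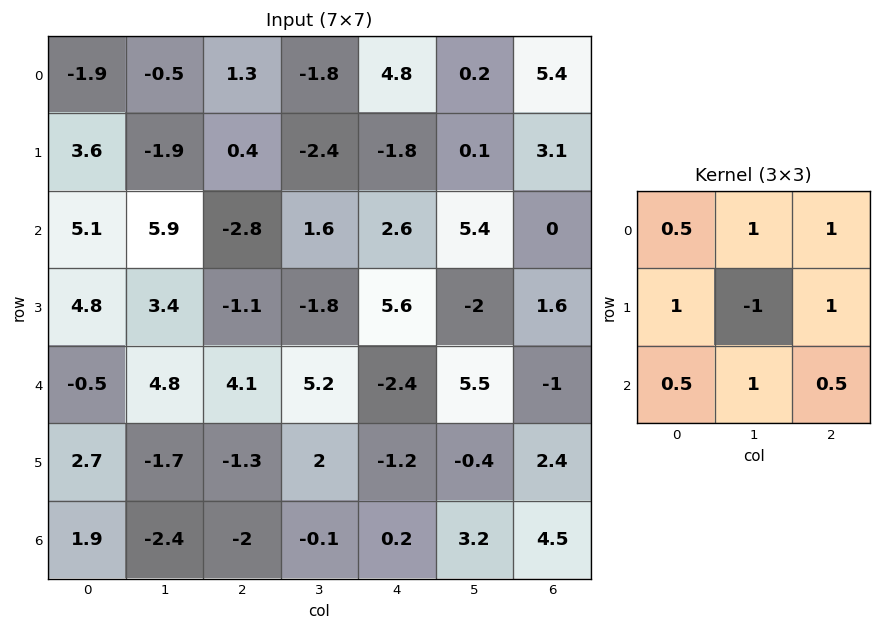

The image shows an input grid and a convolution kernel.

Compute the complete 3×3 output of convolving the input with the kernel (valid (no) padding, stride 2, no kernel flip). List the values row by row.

12.8 6.15 15.9
12.55 15.15 19.7
9.3 -0.65 10.45

Output[0,0]: The receptive field on the input at this output position is [-1.9 -0.5 1.3 / 3.6 -1.9 0.4 / 5.1 5.9 -2.8]. Elementwise product with the kernel and sum: -1.9·0.5 + -0.5·1 + 1.3·1 + 3.6·1 + -1.9·-1 + 0.4·1 + 5.1·0.5 + 5.9·1 + -2.8·0.5.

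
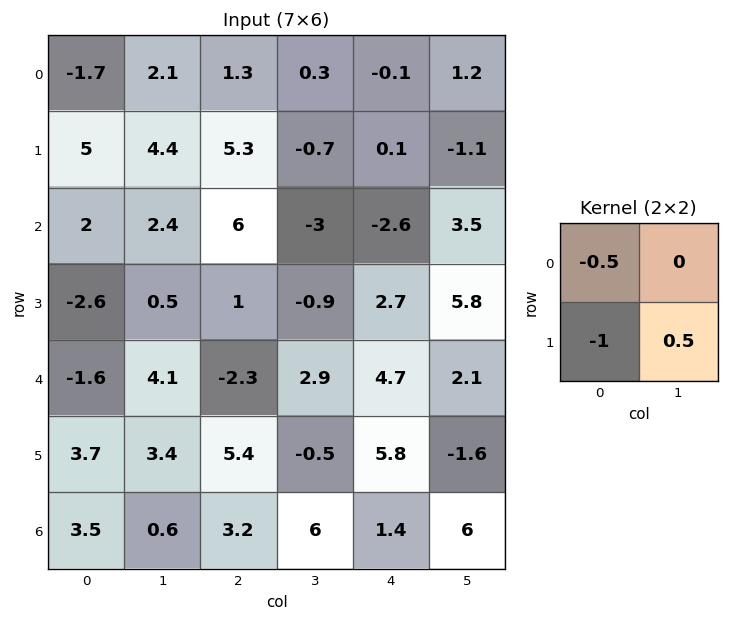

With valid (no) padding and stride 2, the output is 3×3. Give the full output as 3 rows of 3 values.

Output[0,0]: The receptive field on the input at this output position is [-1.7 2.1 / 5 4.4]. Elementwise product with the kernel and sum: -1.7·-0.5 + 5·-1 + 4.4·0.5.
Output[0,1]: The receptive field on the input at this output position is [1.3 0.3 / 5.3 -0.7]. Elementwise product with the kernel and sum: 1.3·-0.5 + 5.3·-1 + -0.7·0.5.

-1.95 -6.3 -0.6
1.85 -4.45 1.5
-1.2 -4.5 -8.95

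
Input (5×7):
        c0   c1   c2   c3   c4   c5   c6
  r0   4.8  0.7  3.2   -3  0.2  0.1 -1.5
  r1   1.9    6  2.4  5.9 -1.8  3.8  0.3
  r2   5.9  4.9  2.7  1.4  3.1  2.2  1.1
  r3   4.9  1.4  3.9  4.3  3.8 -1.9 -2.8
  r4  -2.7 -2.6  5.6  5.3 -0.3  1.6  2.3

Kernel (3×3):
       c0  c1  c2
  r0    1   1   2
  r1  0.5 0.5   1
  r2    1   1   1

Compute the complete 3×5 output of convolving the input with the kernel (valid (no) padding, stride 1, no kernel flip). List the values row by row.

31.75 17 10.15 9.95 5
31 35 21.85 22.35 5.45
23.55 25.65 28.8 17.65 9.25

Output[0,0]: The receptive field on the input at this output position is [4.8 0.7 3.2 / 1.9 6 2.4 / 5.9 4.9 2.7]. Elementwise product with the kernel and sum: 4.8·1 + 0.7·1 + 3.2·2 + 1.9·0.5 + 6·0.5 + 2.4·1 + 5.9·1 + 4.9·1 + 2.7·1.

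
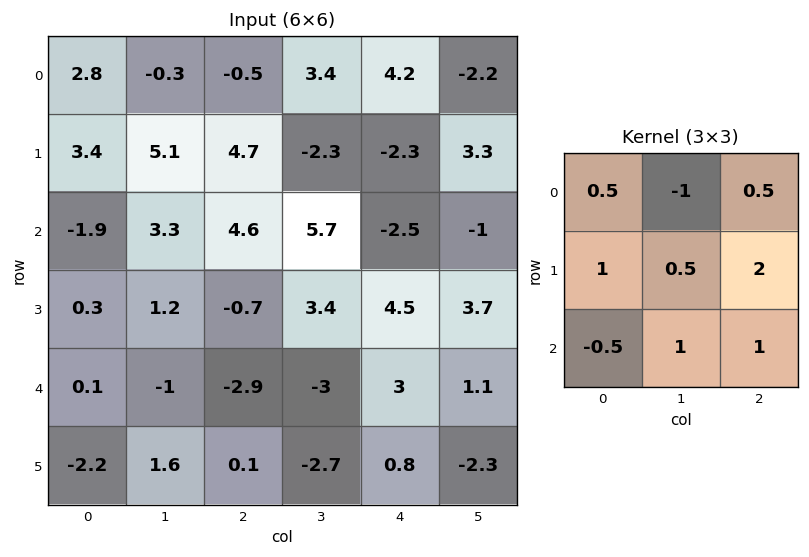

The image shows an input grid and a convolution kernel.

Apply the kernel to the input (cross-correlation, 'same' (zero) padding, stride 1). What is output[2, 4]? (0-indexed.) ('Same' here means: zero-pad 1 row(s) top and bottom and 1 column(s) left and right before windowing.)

11.75

The receptive field on the zero-padded input at this output position is [-2.3 -2.3 3.3 / 5.7 -2.5 -1 / 3.4 4.5 3.7]. Elementwise product with the kernel and sum: -2.3·0.5 + -2.3·-1 + 3.3·0.5 + 5.7·1 + -2.5·0.5 + -1·2 + 3.4·-0.5 + 4.5·1 + 3.7·1.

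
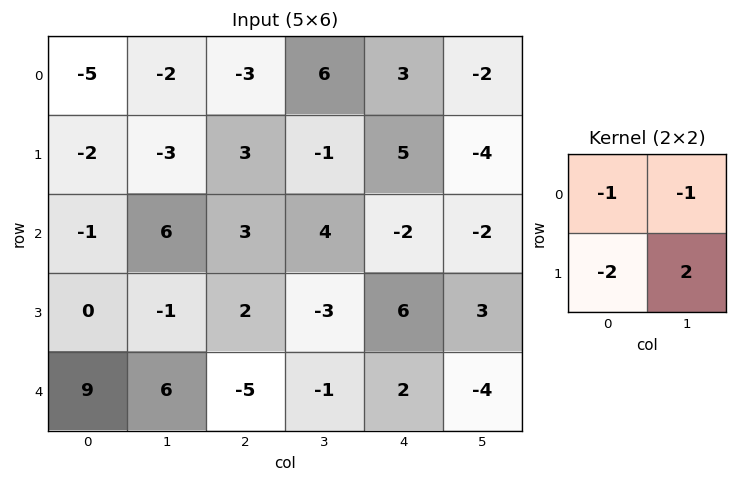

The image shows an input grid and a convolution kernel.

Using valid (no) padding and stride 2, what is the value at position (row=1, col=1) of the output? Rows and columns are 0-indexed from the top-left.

-17

The receptive field on the input at this output position is [3 4 / 2 -3]. Elementwise product with the kernel and sum: 3·-1 + 4·-1 + 2·-2 + -3·2.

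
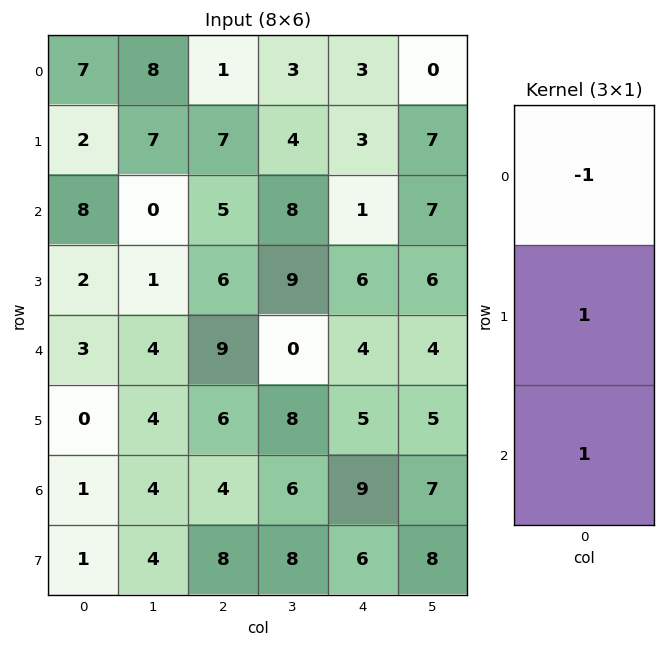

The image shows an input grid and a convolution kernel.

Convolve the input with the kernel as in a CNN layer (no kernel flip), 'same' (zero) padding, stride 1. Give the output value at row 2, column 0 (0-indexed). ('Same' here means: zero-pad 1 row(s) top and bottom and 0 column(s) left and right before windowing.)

8

The receptive field on the zero-padded input at this output position is [2 / 8 / 2]. Elementwise product with the kernel and sum: 2·-1 + 8·1 + 2·1.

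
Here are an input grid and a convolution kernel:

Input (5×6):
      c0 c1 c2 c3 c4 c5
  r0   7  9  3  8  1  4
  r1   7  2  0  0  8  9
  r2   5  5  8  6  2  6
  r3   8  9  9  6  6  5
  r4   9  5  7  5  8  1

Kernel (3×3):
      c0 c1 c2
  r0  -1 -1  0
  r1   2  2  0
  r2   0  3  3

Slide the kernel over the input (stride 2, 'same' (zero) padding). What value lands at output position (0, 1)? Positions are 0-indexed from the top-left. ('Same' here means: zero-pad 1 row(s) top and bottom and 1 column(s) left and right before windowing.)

24

The receptive field on the zero-padded input at this output position is [0 0 0 / 9 3 8 / 2 0 0]. Elementwise product with the kernel and sum: 0·-1 + 0·-1 + 9·2 + 3·2 + 0·3 + 0·3.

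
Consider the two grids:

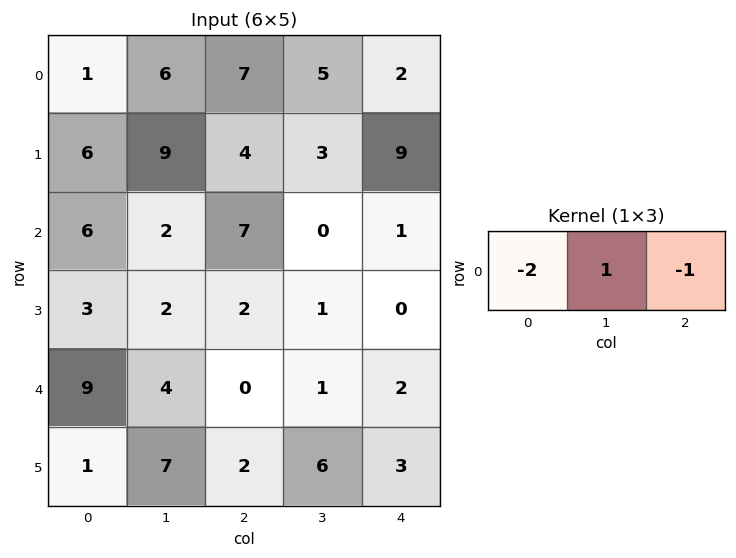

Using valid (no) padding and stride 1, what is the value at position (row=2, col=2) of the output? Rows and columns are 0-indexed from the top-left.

-15

The receptive field on the input at this output position is [7 0 1]. Elementwise product with the kernel and sum: 7·-2 + 0·1 + 1·-1.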